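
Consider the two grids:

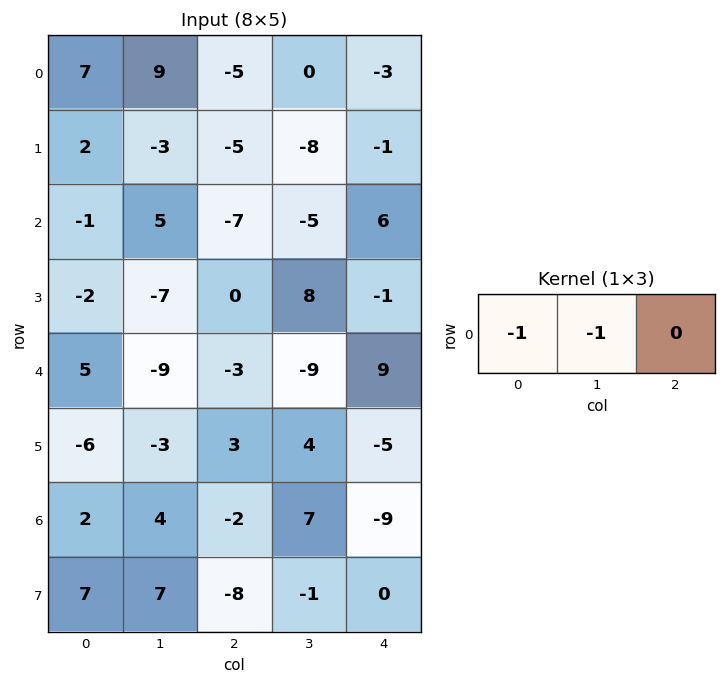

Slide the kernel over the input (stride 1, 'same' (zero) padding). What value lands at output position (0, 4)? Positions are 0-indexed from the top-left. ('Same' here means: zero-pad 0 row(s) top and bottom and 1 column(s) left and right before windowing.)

The receptive field on the zero-padded input at this output position is [0 -3 0]. Elementwise product with the kernel and sum: 0·-1 + -3·-1.

3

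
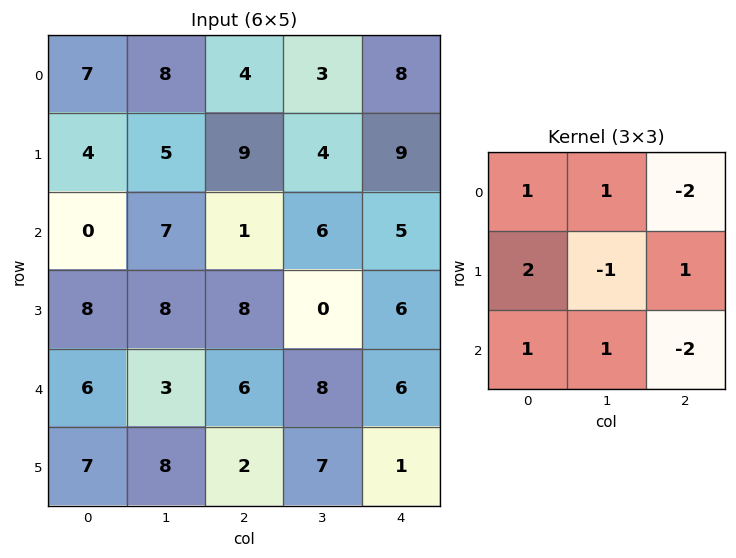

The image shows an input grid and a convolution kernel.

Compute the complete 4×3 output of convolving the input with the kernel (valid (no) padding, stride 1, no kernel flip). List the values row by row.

24 7 11
-15 41 -8
18 -3 21
26 20 13

Output[0,0]: The receptive field on the input at this output position is [7 8 4 / 4 5 9 / 0 7 1]. Elementwise product with the kernel and sum: 7·1 + 8·1 + 4·-2 + 4·2 + 5·-1 + 9·1 + 0·1 + 7·1 + 1·-2.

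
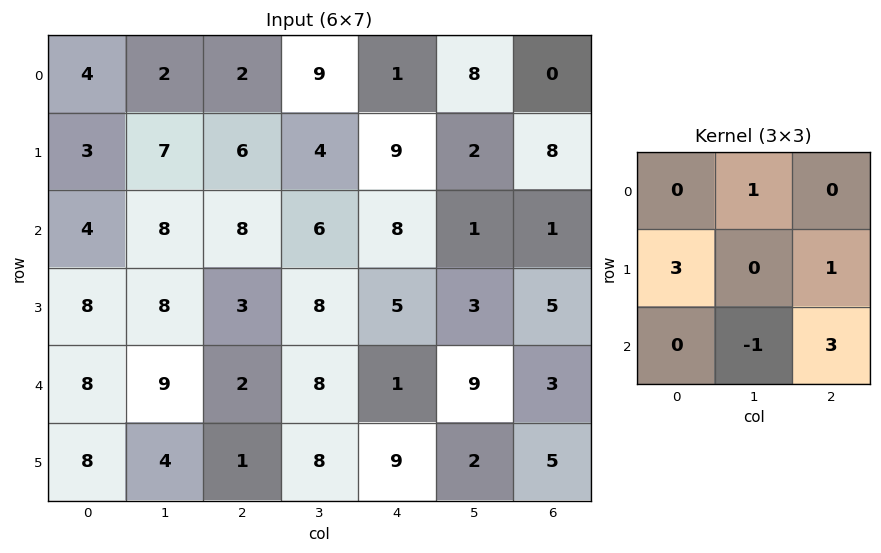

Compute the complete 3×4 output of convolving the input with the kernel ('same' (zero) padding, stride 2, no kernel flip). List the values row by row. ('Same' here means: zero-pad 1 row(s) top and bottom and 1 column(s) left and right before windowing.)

Output[0,0]: The receptive field on the zero-padded input at this output position is [0 0 0 / 0 4 2 / 0 3 7]. Elementwise product with the kernel and sum: 0·1 + 0·3 + 2·1 + 3·-1 + 7·3.
Output[0,1]: The receptive field on the zero-padded input at this output position is [0 0 0 / 2 2 9 / 7 6 4]. Elementwise product with the kernel and sum: 0·1 + 2·3 + 9·1 + 6·-1 + 4·3.

20 21 32 16
27 57 32 6
21 61 35 27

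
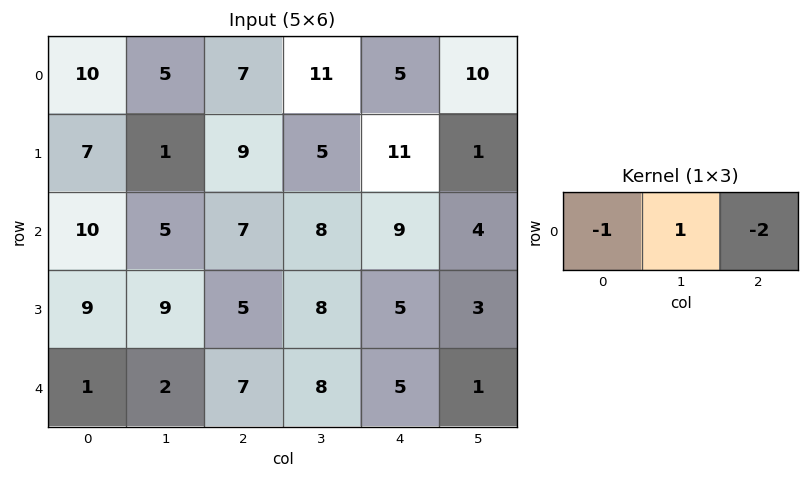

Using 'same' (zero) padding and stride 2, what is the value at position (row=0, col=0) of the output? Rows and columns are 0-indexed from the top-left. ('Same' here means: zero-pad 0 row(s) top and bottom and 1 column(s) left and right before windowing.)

The receptive field on the zero-padded input at this output position is [0 10 5]. Elementwise product with the kernel and sum: 0·-1 + 10·1 + 5·-2.

0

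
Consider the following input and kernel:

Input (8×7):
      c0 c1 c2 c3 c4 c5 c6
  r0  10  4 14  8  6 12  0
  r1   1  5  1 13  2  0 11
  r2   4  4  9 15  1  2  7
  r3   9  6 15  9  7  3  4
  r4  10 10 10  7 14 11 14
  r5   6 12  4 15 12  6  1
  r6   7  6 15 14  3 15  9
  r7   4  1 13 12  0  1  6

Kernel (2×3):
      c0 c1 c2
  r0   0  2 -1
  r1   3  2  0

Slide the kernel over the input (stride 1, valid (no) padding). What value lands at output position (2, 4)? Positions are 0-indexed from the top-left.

The receptive field on the input at this output position is [1 2 7 / 7 3 4]. Elementwise product with the kernel and sum: 2·2 + 7·-1 + 7·3 + 3·2.

24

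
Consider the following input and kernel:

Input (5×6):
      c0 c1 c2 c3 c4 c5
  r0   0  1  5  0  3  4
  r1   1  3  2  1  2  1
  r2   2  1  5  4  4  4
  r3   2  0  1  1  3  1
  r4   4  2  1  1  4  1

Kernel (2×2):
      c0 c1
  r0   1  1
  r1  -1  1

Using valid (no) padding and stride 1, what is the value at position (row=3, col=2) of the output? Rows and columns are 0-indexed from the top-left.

2

The receptive field on the input at this output position is [1 1 / 1 1]. Elementwise product with the kernel and sum: 1·1 + 1·1 + 1·-1 + 1·1.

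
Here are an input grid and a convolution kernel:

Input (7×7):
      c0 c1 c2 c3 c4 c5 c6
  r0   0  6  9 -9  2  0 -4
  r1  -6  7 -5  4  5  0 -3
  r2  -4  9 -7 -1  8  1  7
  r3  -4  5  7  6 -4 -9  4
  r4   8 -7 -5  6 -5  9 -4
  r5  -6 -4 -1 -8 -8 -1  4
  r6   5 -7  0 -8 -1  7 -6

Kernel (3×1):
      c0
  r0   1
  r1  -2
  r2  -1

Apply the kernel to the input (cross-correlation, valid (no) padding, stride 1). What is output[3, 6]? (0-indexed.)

The receptive field on the input at this output position is [4 / -4 / 4]. Elementwise product with the kernel and sum: 4·1 + -4·-2 + 4·-1.

8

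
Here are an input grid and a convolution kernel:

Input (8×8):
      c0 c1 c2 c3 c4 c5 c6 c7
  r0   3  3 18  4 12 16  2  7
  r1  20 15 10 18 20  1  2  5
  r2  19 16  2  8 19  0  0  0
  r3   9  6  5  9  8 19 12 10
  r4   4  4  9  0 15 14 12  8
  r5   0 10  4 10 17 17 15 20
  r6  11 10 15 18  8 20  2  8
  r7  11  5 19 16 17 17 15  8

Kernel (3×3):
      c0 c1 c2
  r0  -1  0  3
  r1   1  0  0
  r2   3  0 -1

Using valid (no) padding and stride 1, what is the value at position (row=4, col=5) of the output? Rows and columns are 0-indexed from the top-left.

The receptive field on the input at this output position is [14 12 8 / 17 15 20 / 20 2 8]. Elementwise product with the kernel and sum: 14·-1 + 8·3 + 17·1 + 20·3 + 8·-1.

79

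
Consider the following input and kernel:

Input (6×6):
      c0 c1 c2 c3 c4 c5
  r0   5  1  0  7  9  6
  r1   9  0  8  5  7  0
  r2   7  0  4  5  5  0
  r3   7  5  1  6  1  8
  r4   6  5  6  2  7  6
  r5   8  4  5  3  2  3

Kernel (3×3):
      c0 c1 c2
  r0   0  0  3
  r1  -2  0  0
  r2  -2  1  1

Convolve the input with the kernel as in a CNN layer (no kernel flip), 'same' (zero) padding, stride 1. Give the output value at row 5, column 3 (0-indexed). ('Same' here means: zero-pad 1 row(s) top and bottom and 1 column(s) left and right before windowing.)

11

The receptive field on the zero-padded input at this output position is [6 2 7 / 5 3 2 / 0 0 0]. Elementwise product with the kernel and sum: 7·3 + 5·-2 + 0·-2 + 0·1 + 0·1.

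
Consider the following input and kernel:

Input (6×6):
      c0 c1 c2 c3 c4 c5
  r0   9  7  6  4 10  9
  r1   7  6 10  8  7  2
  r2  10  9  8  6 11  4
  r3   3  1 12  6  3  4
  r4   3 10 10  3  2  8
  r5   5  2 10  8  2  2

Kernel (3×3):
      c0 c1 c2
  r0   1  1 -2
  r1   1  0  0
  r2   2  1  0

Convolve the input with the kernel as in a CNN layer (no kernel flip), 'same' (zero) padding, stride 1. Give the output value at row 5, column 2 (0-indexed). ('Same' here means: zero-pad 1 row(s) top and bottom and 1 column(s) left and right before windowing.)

The receptive field on the zero-padded input at this output position is [10 10 3 / 2 10 8 / 0 0 0]. Elementwise product with the kernel and sum: 10·1 + 10·1 + 3·-2 + 2·1 + 0·2 + 0·1.

16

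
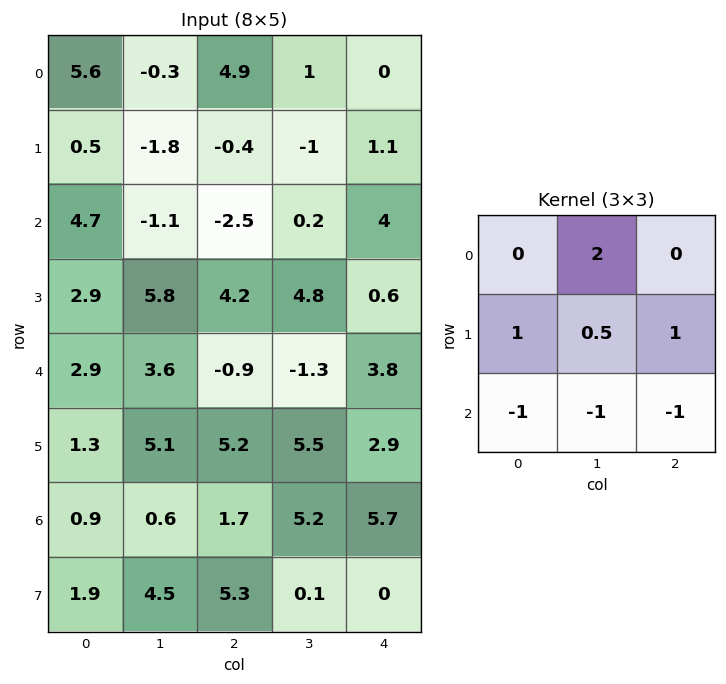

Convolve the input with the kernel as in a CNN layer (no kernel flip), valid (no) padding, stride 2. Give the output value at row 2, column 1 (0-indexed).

The receptive field on the input at this output position is [-0.9 -1.3 3.8 / 5.2 5.5 2.9 / 1.7 5.2 5.7]. Elementwise product with the kernel and sum: -1.3·2 + 5.2·1 + 5.5·0.5 + 2.9·1 + 1.7·-1 + 5.2·-1 + 5.7·-1.

-4.35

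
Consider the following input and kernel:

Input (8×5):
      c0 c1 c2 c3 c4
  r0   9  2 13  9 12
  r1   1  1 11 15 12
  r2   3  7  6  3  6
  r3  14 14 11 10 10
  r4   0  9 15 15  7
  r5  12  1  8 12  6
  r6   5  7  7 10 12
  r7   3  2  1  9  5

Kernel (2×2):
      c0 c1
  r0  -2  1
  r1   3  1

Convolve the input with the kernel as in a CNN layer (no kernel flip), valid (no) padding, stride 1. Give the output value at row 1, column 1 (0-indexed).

The receptive field on the input at this output position is [1 11 / 7 6]. Elementwise product with the kernel and sum: 1·-2 + 11·1 + 7·3 + 6·1.

36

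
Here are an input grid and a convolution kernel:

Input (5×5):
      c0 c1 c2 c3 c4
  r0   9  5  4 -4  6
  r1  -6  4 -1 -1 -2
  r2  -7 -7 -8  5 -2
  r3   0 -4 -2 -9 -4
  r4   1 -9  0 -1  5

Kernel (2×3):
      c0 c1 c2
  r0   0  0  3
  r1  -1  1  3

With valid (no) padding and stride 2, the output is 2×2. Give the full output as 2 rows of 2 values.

19 12
-34 -25

Output[0,0]: The receptive field on the input at this output position is [9 5 4 / -6 4 -1]. Elementwise product with the kernel and sum: 4·3 + -6·-1 + 4·1 + -1·3.
Output[0,1]: The receptive field on the input at this output position is [4 -4 6 / -1 -1 -2]. Elementwise product with the kernel and sum: 6·3 + -1·-1 + -1·1 + -2·3.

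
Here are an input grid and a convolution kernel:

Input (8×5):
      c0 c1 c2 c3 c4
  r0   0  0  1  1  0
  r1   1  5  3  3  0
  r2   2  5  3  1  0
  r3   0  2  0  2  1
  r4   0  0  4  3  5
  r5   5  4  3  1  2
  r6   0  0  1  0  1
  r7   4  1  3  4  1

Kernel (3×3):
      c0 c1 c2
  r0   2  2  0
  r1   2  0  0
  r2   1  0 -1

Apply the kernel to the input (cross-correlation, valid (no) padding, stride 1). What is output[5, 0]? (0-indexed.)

The receptive field on the input at this output position is [5 4 3 / 0 0 1 / 4 1 3]. Elementwise product with the kernel and sum: 5·2 + 4·2 + 0·2 + 4·1 + 3·-1.

19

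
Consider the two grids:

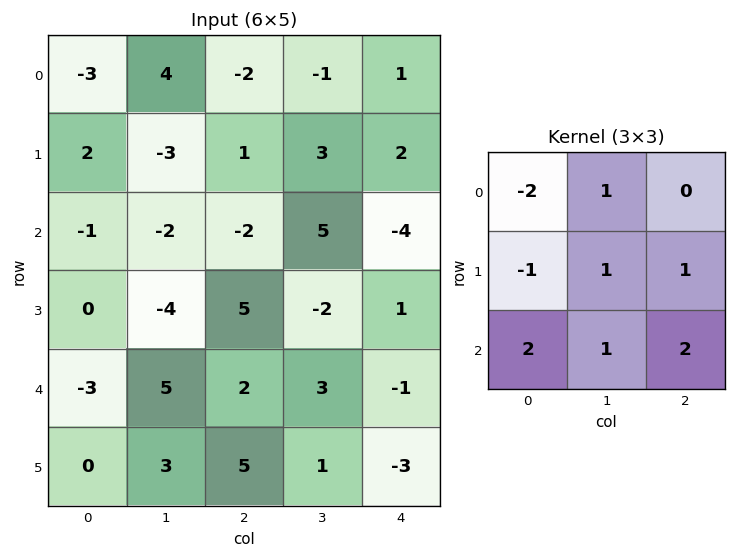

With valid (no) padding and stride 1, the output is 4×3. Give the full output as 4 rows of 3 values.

Output[0,0]: The receptive field on the input at this output position is [-3 4 -2 / 2 -3 1 / -1 -2 -2]. Elementwise product with the kernel and sum: -3·-2 + 4·1 + 2·-1 + -3·1 + 1·1 + -1·2 + -2·1 + -2·2.

-2 1 0
-4 5 14
4 27 8
19 26 -7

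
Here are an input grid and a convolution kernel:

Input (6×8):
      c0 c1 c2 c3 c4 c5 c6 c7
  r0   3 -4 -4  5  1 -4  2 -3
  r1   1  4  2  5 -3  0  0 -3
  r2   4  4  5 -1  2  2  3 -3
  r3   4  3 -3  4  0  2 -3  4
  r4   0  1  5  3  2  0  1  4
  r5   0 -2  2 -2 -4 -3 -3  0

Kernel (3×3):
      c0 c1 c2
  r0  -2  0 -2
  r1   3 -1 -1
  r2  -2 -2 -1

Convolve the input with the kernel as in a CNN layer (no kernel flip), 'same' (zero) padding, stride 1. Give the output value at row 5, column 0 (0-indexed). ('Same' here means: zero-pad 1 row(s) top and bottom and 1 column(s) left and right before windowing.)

The receptive field on the zero-padded input at this output position is [0 0 1 / 0 0 -2 / 0 0 0]. Elementwise product with the kernel and sum: 0·-2 + 1·-2 + 0·3 + 0·-1 + -2·-1 + 0·-2 + 0·-2 + 0·-1.

0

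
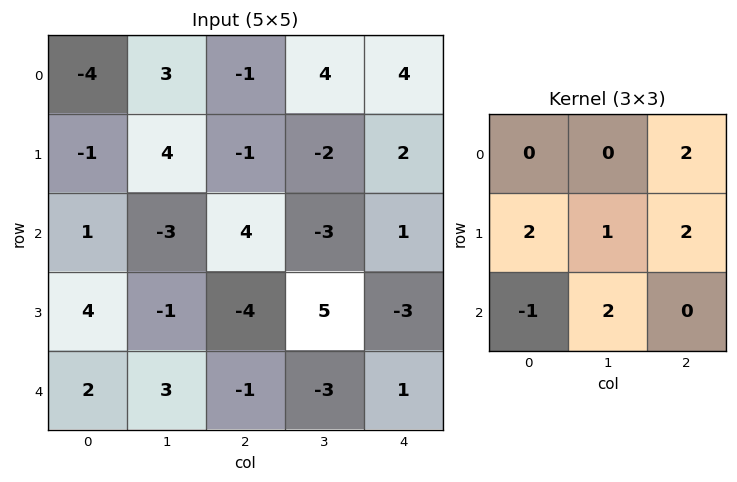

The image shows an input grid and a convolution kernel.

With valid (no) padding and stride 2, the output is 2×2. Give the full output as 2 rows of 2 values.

Output[0,0]: The receptive field on the input at this output position is [-4 3 -1 / -1 4 -1 / 1 -3 4]. Elementwise product with the kernel and sum: -1·2 + -1·2 + 4·1 + -1·2 + 1·-1 + -3·2.
Output[0,1]: The receptive field on the input at this output position is [-1 4 4 / -1 -2 2 / 4 -3 1]. Elementwise product with the kernel and sum: 4·2 + -1·2 + -2·1 + 2·2 + 4·-1 + -3·2.

-9 -2
11 -12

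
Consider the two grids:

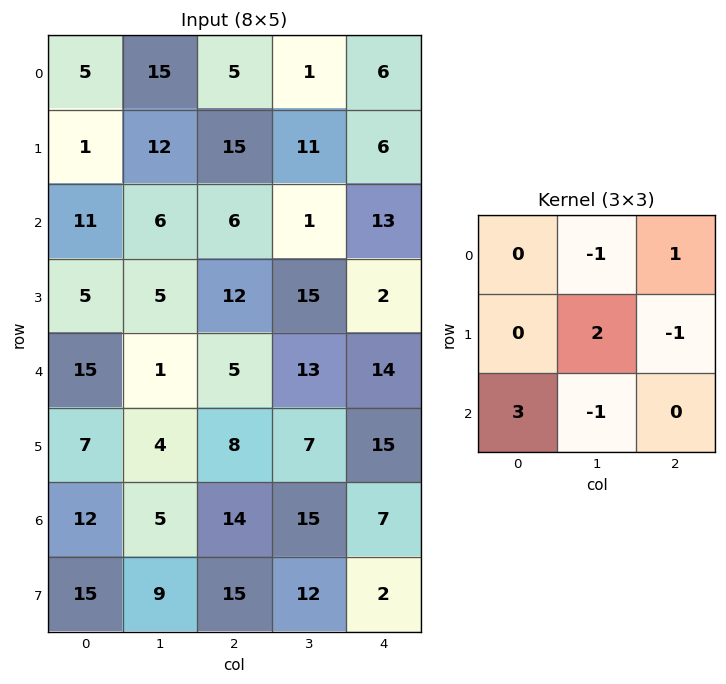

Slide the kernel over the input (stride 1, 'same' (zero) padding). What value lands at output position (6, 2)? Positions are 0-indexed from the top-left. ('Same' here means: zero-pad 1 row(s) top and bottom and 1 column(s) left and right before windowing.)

24

The receptive field on the zero-padded input at this output position is [4 8 7 / 5 14 15 / 9 15 12]. Elementwise product with the kernel and sum: 8·-1 + 7·1 + 14·2 + 15·-1 + 9·3 + 15·-1.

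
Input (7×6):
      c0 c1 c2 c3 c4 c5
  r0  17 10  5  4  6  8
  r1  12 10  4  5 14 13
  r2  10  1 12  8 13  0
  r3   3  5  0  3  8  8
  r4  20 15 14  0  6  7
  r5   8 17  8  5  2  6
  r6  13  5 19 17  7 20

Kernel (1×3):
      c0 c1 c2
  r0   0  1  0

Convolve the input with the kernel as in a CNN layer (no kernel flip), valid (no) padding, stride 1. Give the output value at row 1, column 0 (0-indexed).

The receptive field on the input at this output position is [12 10 4]. Elementwise product with the kernel and sum: 10·1.

10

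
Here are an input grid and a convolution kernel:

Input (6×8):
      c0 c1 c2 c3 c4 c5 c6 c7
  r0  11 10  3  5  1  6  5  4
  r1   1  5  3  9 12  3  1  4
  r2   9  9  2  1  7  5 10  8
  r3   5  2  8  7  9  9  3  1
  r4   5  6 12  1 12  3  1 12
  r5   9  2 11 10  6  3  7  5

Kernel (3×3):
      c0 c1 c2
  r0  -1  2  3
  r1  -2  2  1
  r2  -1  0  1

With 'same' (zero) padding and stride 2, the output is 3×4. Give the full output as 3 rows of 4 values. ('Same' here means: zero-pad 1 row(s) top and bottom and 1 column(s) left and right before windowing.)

37 -5 -8 3
46 20 43 21
34 56 56 10

Output[0,0]: The receptive field on the zero-padded input at this output position is [0 0 0 / 0 11 10 / 0 1 5]. Elementwise product with the kernel and sum: 0·-1 + 0·2 + 0·3 + 0·-2 + 11·2 + 10·1 + 0·-1 + 5·1.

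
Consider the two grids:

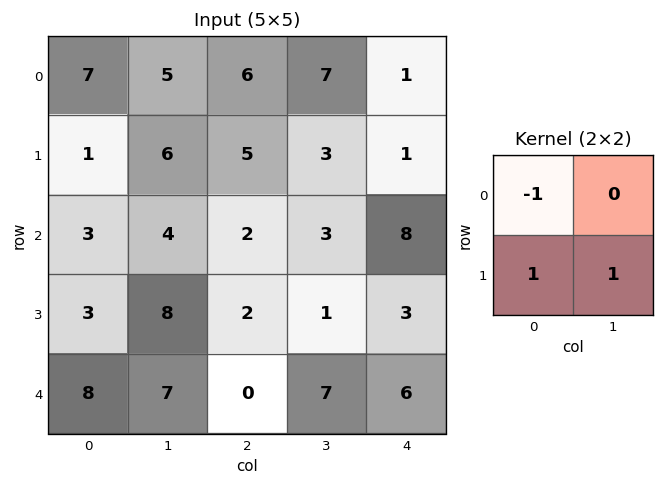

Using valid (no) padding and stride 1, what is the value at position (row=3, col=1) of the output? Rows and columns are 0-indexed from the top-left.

-1

The receptive field on the input at this output position is [8 2 / 7 0]. Elementwise product with the kernel and sum: 8·-1 + 7·1 + 0·1.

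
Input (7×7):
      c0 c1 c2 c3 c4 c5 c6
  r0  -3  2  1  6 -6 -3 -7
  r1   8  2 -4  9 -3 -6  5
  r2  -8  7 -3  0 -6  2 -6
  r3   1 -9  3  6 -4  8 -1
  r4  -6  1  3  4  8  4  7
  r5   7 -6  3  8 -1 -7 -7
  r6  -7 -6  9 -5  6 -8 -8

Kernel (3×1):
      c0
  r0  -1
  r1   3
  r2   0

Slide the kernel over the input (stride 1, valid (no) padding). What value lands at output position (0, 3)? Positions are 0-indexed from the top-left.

21

The receptive field on the input at this output position is [6 / 9 / 0]. Elementwise product with the kernel and sum: 6·-1 + 9·3.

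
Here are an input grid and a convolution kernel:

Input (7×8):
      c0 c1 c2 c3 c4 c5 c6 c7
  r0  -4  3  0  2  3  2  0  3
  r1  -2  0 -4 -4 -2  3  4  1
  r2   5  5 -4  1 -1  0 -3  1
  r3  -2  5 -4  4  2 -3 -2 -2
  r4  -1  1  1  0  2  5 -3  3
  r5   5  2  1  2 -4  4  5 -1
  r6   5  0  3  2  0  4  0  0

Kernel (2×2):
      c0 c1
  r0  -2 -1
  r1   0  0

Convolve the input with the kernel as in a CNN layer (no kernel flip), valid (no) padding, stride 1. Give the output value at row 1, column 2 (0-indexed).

12

The receptive field on the input at this output position is [-4 -4 / -4 1]. Elementwise product with the kernel and sum: -4·-2 + -4·-1.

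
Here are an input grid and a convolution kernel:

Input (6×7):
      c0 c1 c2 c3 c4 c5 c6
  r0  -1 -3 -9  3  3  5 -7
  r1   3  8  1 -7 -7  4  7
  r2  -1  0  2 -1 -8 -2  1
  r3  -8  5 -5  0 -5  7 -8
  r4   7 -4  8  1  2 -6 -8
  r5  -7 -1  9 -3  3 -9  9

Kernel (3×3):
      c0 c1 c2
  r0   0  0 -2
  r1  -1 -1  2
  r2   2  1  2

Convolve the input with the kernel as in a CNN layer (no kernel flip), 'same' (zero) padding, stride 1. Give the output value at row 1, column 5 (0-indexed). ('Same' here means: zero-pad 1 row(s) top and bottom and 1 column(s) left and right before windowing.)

The receptive field on the zero-padded input at this output position is [3 5 -7 / -7 4 7 / -8 -2 1]. Elementwise product with the kernel and sum: -7·-2 + -7·-1 + 4·-1 + 7·2 + -8·2 + -2·1 + 1·2.

15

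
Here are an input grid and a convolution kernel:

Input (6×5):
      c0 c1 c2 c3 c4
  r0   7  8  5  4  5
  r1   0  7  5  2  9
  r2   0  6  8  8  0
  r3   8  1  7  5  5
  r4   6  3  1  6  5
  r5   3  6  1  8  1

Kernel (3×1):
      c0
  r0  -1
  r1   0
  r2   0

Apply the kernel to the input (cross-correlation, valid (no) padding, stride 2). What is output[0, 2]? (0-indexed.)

The receptive field on the input at this output position is [5 / 9 / 0]. Elementwise product with the kernel and sum: 5·-1.

-5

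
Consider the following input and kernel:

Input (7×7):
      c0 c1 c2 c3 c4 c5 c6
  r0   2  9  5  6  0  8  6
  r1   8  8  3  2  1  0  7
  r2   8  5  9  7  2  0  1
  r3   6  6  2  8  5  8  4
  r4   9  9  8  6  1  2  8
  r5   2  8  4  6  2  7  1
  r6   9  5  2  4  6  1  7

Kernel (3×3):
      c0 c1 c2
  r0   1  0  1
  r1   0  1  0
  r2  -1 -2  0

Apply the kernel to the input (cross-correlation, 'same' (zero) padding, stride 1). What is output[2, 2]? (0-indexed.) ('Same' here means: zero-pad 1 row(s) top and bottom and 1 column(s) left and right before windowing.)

The receptive field on the zero-padded input at this output position is [8 3 2 / 5 9 7 / 6 2 8]. Elementwise product with the kernel and sum: 8·1 + 2·1 + 9·1 + 6·-1 + 2·-2.

9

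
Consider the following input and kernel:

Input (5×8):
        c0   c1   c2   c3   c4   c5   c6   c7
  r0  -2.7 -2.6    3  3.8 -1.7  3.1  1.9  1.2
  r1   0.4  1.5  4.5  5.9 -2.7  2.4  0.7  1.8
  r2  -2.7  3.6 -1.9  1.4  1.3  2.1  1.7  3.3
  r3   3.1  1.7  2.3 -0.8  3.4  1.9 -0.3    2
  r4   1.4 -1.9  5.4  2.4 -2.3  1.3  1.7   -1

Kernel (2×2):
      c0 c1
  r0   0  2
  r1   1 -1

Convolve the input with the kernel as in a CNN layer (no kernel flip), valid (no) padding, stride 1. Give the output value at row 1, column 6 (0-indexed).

The receptive field on the input at this output position is [0.7 1.8 / 1.7 3.3]. Elementwise product with the kernel and sum: 1.8·2 + 1.7·1 + 3.3·-1.

2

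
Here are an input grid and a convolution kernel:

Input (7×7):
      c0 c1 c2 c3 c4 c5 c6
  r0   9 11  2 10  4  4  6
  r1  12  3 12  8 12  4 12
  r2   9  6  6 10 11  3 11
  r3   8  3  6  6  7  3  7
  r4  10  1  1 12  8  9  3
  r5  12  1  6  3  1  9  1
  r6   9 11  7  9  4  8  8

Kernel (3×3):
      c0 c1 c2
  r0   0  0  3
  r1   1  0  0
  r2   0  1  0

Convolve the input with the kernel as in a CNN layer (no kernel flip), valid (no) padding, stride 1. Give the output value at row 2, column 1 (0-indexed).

The receptive field on the input at this output position is [6 6 10 / 3 6 6 / 1 1 12]. Elementwise product with the kernel and sum: 10·3 + 3·1 + 1·1.

34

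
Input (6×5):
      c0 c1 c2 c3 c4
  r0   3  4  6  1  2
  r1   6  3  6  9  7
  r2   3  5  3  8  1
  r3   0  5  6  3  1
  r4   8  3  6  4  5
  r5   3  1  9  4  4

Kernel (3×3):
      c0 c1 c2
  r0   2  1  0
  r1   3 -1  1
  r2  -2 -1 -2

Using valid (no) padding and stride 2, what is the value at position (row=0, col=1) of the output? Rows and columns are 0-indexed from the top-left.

The receptive field on the input at this output position is [6 1 2 / 6 9 7 / 3 8 1]. Elementwise product with the kernel and sum: 6·2 + 1·1 + 6·3 + 9·-1 + 7·1 + 3·-2 + 8·-1 + 1·-2.

13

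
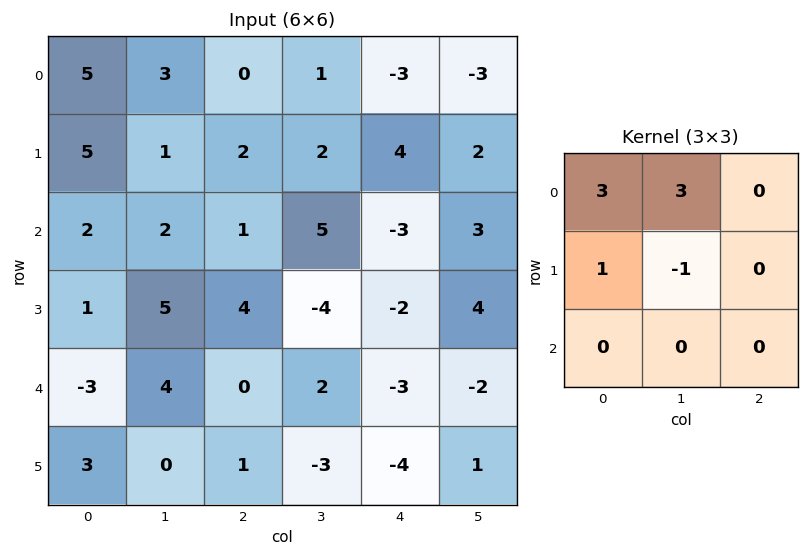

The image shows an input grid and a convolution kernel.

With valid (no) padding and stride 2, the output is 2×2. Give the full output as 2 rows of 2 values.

28 3
8 26

Output[0,0]: The receptive field on the input at this output position is [5 3 0 / 5 1 2 / 2 2 1]. Elementwise product with the kernel and sum: 5·3 + 3·3 + 5·1 + 1·-1.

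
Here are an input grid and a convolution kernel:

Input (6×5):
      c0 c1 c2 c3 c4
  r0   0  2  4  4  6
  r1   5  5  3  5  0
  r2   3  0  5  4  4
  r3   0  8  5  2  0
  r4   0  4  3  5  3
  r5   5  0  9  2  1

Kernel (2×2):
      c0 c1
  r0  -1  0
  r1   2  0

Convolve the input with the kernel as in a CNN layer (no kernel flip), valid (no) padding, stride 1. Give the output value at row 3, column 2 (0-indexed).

The receptive field on the input at this output position is [5 2 / 3 5]. Elementwise product with the kernel and sum: 5·-1 + 3·2.

1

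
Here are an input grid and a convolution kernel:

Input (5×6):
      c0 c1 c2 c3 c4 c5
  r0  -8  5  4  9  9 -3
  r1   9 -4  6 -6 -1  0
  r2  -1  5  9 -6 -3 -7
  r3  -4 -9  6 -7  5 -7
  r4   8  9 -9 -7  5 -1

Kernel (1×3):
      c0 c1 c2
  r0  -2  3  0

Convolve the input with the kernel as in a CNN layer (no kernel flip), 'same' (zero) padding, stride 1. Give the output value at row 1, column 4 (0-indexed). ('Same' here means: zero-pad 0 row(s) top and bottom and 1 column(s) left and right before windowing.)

The receptive field on the zero-padded input at this output position is [-6 -1 0]. Elementwise product with the kernel and sum: -6·-2 + -1·3.

9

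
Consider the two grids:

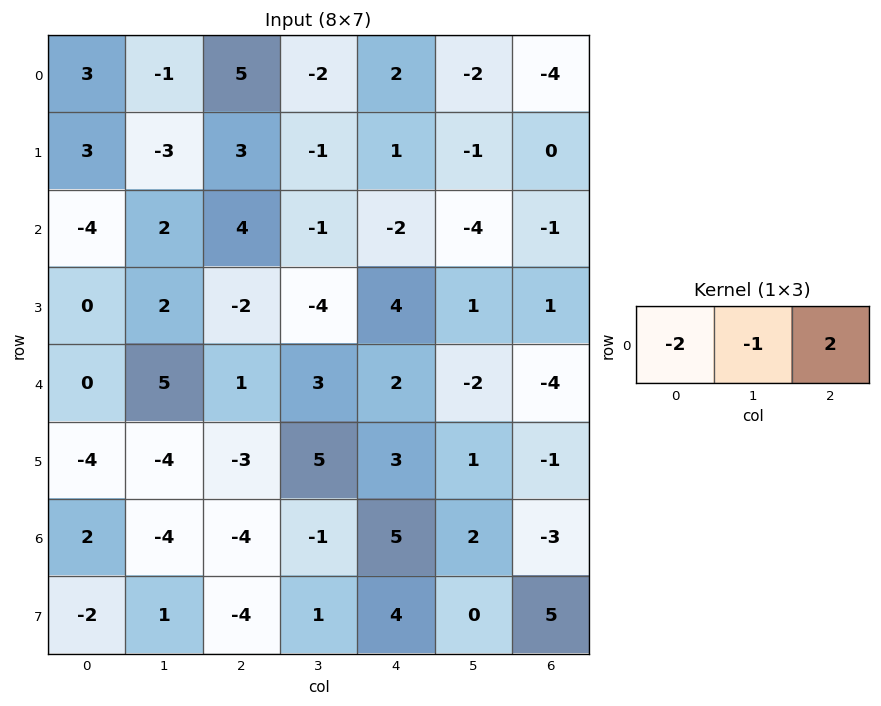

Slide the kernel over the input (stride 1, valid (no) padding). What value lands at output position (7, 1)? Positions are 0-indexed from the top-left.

The receptive field on the input at this output position is [1 -4 1]. Elementwise product with the kernel and sum: 1·-2 + -4·-1 + 1·2.

4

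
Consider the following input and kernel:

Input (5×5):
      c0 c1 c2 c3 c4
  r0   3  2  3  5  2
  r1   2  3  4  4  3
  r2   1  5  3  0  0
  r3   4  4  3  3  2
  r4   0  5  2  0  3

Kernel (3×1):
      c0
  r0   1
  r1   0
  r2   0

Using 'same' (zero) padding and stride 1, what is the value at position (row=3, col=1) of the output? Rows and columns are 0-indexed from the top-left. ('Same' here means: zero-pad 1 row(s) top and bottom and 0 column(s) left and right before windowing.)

5

The receptive field on the zero-padded input at this output position is [5 / 4 / 5]. Elementwise product with the kernel and sum: 5·1.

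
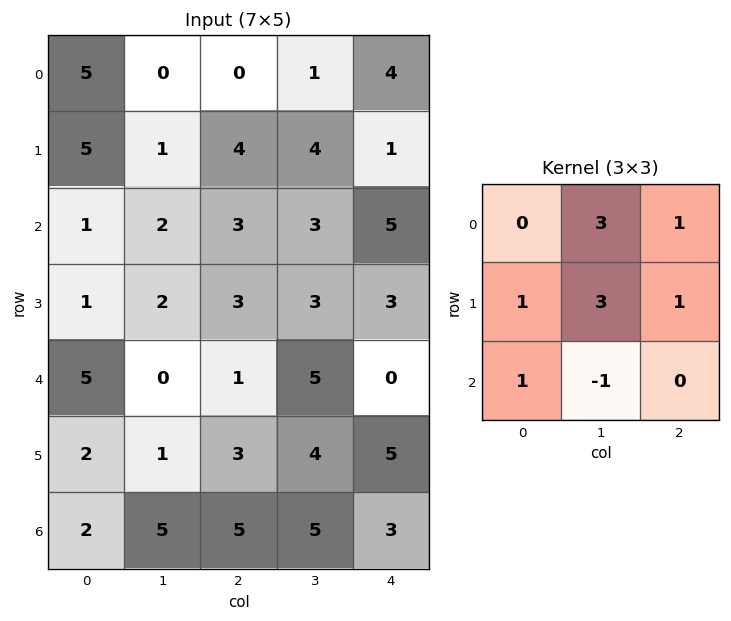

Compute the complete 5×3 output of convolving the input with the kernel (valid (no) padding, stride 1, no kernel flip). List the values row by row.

Output[0,0]: The receptive field on the input at this output position is [5 0 0 / 5 1 4 / 1 2 3]. Elementwise product with the kernel and sum: 0·3 + 0·1 + 5·1 + 1·3 + 4·1 + 1·1 + 2·-1.

11 17 24
16 29 30
24 25 25
16 18 27
6 22 35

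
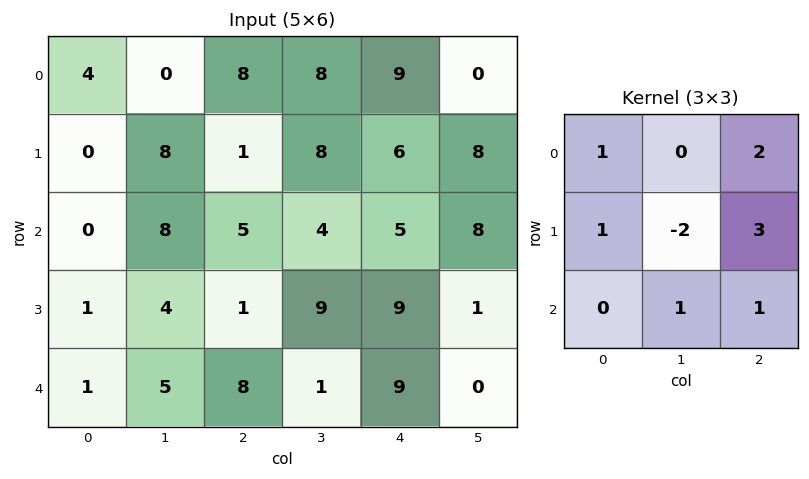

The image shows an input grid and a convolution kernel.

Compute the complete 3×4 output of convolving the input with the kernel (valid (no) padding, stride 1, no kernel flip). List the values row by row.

Output[0,0]: The receptive field on the input at this output position is [4 0 8 / 0 8 1 / 0 8 5]. Elementwise product with the kernel and sum: 4·1 + 8·2 + 0·1 + 8·-2 + 1·3 + 8·1 + 5·1.

20 55 38 41
6 44 43 52
19 54 35 23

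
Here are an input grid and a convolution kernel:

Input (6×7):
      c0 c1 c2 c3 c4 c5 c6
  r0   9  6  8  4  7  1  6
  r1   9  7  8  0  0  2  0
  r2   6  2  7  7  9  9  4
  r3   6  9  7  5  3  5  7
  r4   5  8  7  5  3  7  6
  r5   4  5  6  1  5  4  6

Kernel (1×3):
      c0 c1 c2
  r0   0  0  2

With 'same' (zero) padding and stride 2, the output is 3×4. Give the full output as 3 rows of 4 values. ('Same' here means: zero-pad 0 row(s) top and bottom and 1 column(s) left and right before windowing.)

12 8 2 0
4 14 18 0
16 10 14 0

Output[0,0]: The receptive field on the zero-padded input at this output position is [0 9 6]. Elementwise product with the kernel and sum: 6·2.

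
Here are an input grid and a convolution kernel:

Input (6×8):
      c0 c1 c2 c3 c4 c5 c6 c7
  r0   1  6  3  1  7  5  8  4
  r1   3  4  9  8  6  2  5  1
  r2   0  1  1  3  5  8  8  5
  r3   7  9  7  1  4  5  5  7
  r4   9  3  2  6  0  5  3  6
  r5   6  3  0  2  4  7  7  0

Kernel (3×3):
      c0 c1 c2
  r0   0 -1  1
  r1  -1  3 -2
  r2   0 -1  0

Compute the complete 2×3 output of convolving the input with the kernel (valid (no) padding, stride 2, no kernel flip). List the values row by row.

Output[0,0]: The receptive field on the input at this output position is [1 6 3 / 3 4 9 / 0 1 1]. Elementwise product with the kernel and sum: 6·-1 + 3·1 + 3·-1 + 4·3 + 9·-2 + 1·-1.

-13 6 -15
3 -16 -4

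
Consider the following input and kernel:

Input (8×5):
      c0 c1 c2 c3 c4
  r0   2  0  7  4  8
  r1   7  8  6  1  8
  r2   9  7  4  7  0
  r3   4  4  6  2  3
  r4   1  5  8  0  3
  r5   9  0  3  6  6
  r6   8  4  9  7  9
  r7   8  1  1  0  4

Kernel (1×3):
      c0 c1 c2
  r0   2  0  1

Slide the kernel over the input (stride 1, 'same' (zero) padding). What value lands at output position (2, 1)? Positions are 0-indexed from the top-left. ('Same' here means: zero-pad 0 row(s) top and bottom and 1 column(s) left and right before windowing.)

The receptive field on the zero-padded input at this output position is [9 7 4]. Elementwise product with the kernel and sum: 9·2 + 4·1.

22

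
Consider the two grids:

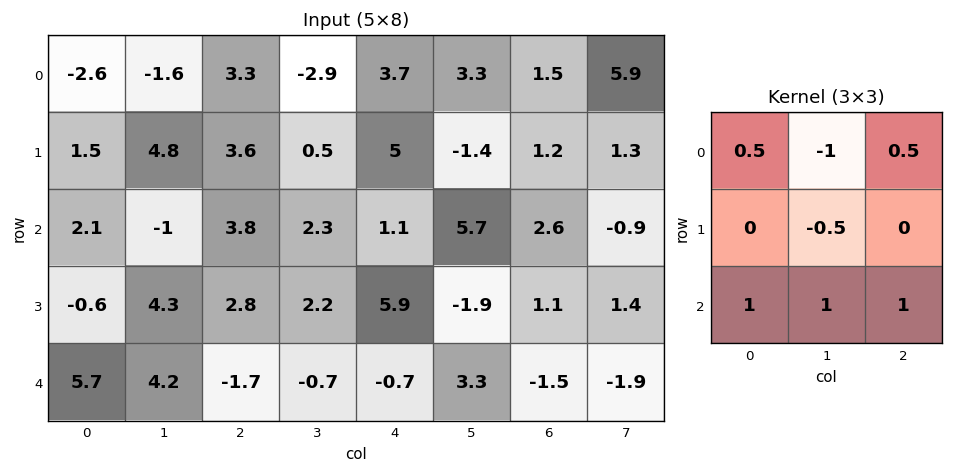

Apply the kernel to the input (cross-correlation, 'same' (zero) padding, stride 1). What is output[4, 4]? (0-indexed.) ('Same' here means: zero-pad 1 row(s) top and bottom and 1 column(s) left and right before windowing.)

The receptive field on the zero-padded input at this output position is [2.2 5.9 -1.9 / -0.7 -0.7 3.3 / 0 0 0]. Elementwise product with the kernel and sum: 2.2·0.5 + 5.9·-1 + -1.9·0.5 + -0.7·-0.5 + 0·1 + 0·1 + 0·1.

-5.4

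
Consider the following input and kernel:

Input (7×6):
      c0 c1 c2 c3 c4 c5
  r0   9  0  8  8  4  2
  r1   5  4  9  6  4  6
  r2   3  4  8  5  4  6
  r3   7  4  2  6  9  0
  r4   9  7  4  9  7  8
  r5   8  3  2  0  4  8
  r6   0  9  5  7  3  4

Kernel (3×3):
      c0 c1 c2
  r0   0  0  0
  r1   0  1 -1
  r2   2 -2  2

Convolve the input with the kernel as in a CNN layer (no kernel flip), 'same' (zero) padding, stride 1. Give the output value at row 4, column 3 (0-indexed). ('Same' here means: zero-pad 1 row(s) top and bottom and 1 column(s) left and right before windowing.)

14

The receptive field on the zero-padded input at this output position is [2 6 9 / 4 9 7 / 2 0 4]. Elementwise product with the kernel and sum: 9·1 + 7·-1 + 2·2 + 0·-2 + 4·2.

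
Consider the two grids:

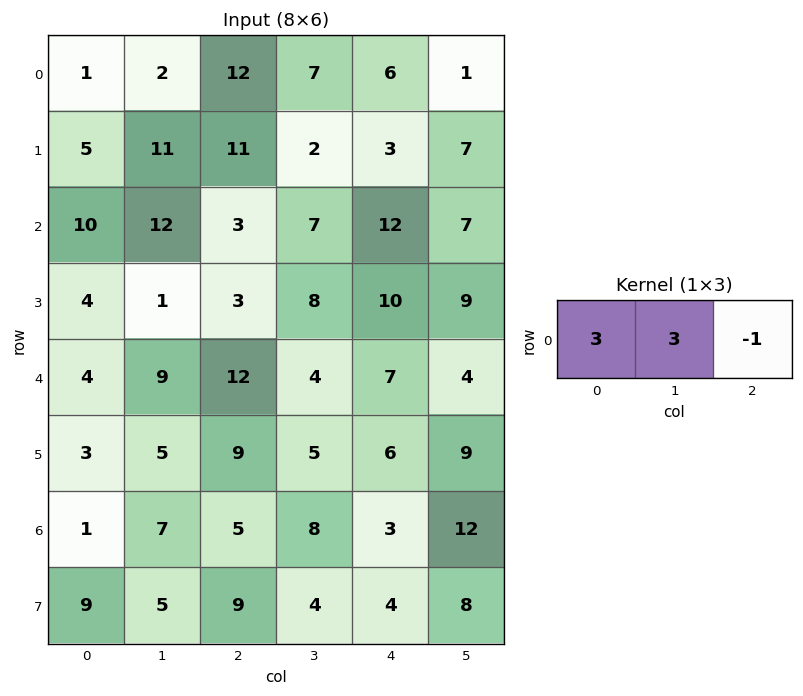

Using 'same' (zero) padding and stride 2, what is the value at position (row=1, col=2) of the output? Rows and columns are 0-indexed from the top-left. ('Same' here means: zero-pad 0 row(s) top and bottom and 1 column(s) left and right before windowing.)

The receptive field on the zero-padded input at this output position is [7 12 7]. Elementwise product with the kernel and sum: 7·3 + 12·3 + 7·-1.

50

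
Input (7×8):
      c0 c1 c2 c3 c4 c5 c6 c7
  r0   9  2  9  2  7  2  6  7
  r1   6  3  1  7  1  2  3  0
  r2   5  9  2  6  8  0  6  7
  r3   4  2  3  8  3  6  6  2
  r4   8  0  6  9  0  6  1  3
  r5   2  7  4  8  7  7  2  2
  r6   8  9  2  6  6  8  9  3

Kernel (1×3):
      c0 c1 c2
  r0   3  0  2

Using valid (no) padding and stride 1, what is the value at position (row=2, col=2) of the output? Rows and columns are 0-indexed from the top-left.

The receptive field on the input at this output position is [2 6 8]. Elementwise product with the kernel and sum: 2·3 + 8·2.

22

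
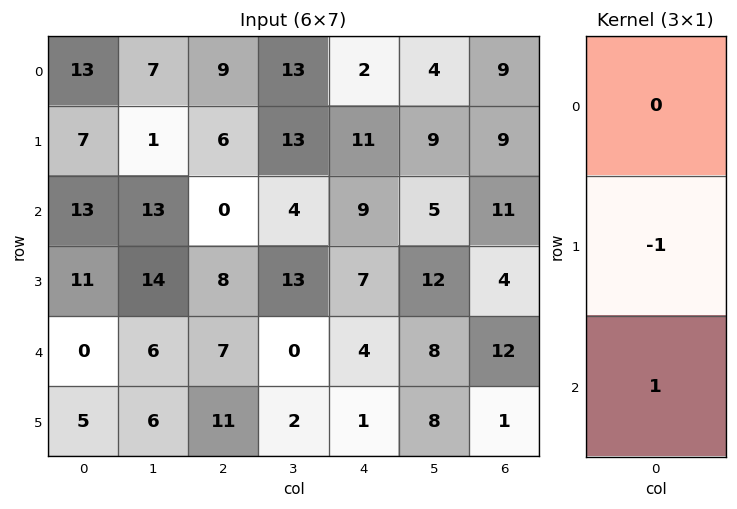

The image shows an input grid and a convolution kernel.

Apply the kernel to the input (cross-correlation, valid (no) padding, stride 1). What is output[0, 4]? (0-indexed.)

-2

The receptive field on the input at this output position is [2 / 11 / 9]. Elementwise product with the kernel and sum: 11·-1 + 9·1.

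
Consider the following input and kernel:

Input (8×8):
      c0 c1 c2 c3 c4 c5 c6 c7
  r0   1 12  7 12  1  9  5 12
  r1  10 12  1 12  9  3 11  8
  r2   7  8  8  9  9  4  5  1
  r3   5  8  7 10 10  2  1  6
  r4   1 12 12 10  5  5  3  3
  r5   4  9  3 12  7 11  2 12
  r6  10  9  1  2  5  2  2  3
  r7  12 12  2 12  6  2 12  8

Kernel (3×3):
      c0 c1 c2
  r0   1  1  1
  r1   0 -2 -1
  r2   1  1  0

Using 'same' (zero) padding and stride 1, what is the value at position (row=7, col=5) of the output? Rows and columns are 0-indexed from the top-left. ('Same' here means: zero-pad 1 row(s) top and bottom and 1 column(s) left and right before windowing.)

The receptive field on the zero-padded input at this output position is [5 2 2 / 6 2 12 / 0 0 0]. Elementwise product with the kernel and sum: 5·1 + 2·1 + 2·1 + 2·-2 + 12·-1 + 0·1 + 0·1.

-7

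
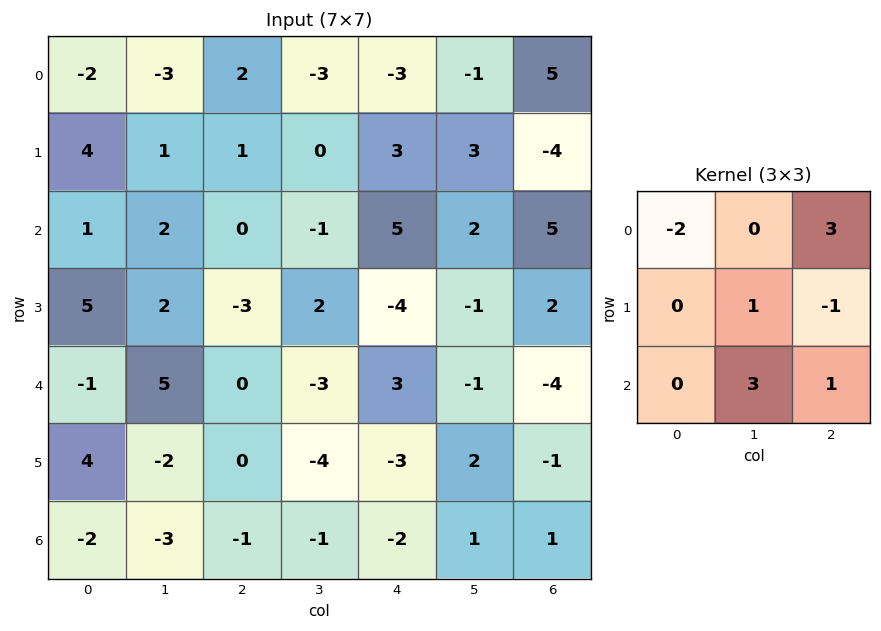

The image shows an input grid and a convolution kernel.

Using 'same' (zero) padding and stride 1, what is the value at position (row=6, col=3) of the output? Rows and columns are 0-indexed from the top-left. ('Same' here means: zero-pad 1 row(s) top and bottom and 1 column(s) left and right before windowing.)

-8

The receptive field on the zero-padded input at this output position is [0 -4 -3 / -1 -1 -2 / 0 0 0]. Elementwise product with the kernel and sum: 0·-2 + -3·3 + -1·1 + -2·-1 + 0·3 + 0·1.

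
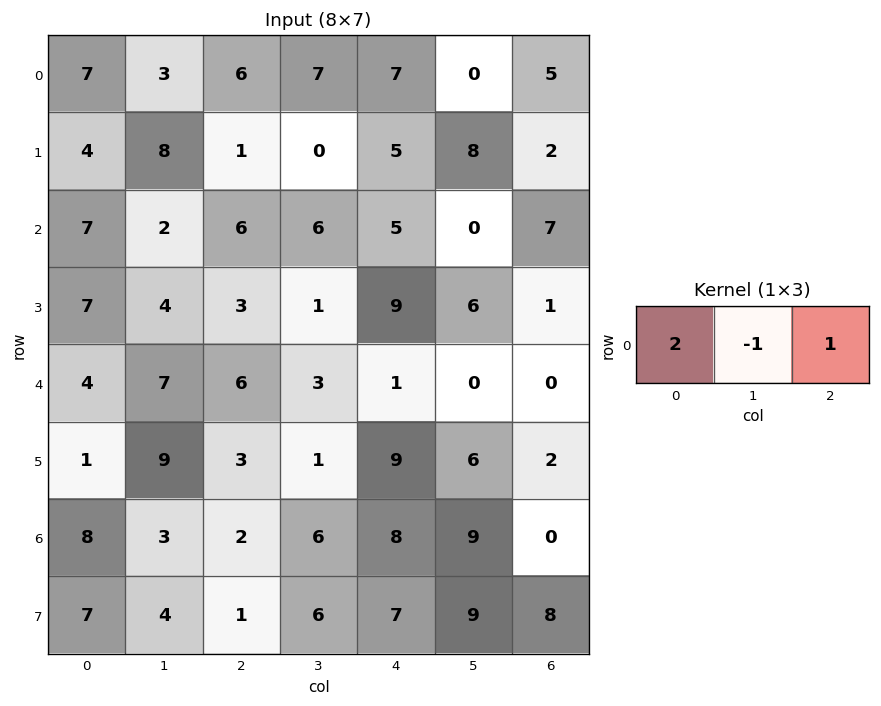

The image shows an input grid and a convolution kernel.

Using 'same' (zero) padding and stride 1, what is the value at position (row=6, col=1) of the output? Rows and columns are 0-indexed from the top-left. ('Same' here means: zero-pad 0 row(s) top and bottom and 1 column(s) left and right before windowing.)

The receptive field on the zero-padded input at this output position is [8 3 2]. Elementwise product with the kernel and sum: 8·2 + 3·-1 + 2·1.

15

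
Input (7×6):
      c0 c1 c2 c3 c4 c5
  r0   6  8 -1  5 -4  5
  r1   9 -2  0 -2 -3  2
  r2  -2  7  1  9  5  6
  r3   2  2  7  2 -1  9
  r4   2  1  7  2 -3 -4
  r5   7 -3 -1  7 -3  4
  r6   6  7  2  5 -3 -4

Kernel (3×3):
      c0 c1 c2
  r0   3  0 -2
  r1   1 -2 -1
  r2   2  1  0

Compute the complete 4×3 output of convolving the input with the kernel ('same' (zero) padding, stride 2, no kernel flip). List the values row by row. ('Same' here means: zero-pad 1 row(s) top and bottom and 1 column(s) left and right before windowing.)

-11 1 1
3 5 -14
-2 -20 11
-13 -25 28

Output[0,0]: The receptive field on the zero-padded input at this output position is [0 0 0 / 0 6 8 / 0 9 -2]. Elementwise product with the kernel and sum: 0·3 + 0·-2 + 0·1 + 6·-2 + 8·-1 + 0·2 + 9·1.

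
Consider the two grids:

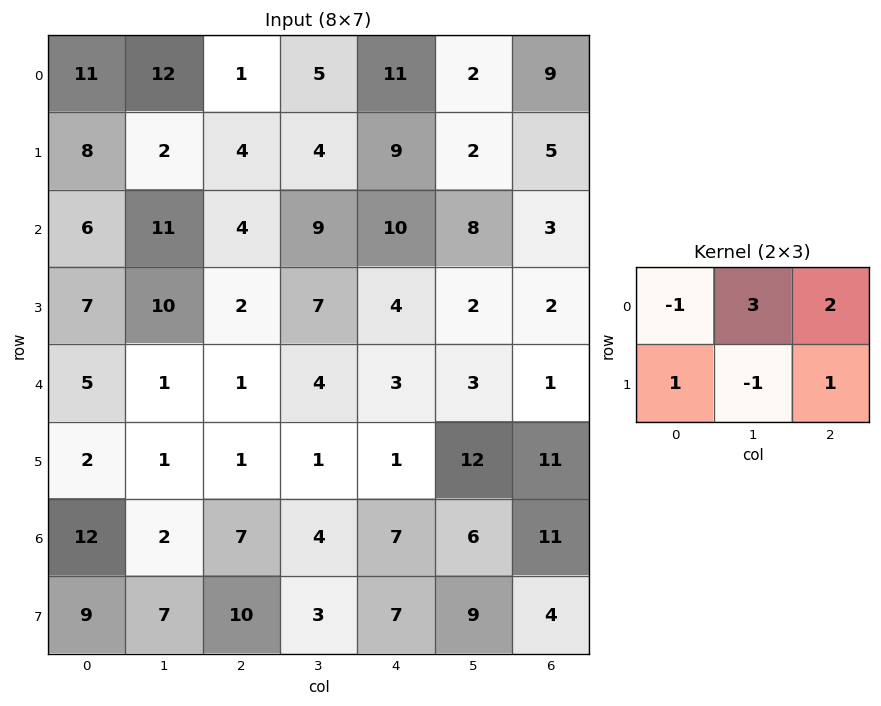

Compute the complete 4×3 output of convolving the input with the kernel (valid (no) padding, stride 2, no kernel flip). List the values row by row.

Output[0,0]: The receptive field on the input at this output position is [11 12 1 / 8 2 4]. Elementwise product with the kernel and sum: 11·-1 + 12·3 + 1·2 + 8·1 + 2·-1 + 4·1.
Output[0,1]: The receptive field on the input at this output position is [1 5 11 / 4 4 9]. Elementwise product with the kernel and sum: 1·-1 + 5·3 + 11·2 + 4·1 + 4·-1 + 9·1.

37 45 25
34 42 24
2 18 8
20 33 35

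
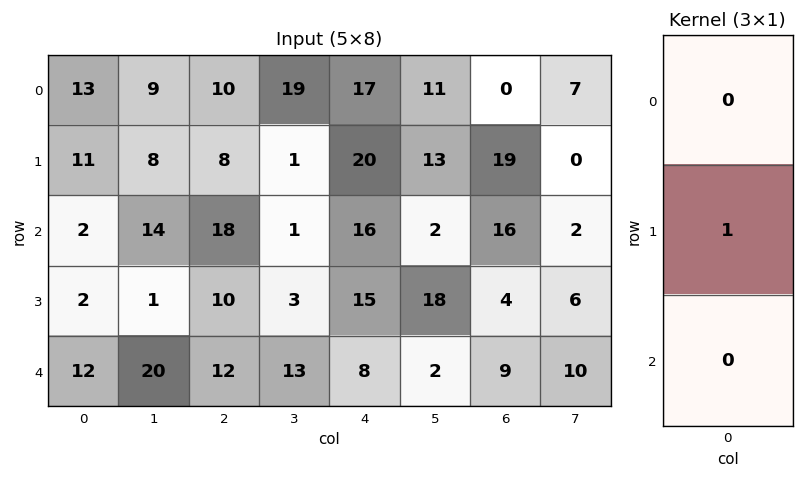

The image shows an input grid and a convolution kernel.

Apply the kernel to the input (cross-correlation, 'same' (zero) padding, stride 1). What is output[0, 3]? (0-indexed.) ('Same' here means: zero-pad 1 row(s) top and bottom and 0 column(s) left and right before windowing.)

The receptive field on the zero-padded input at this output position is [0 / 19 / 1]. Elementwise product with the kernel and sum: 19·1.

19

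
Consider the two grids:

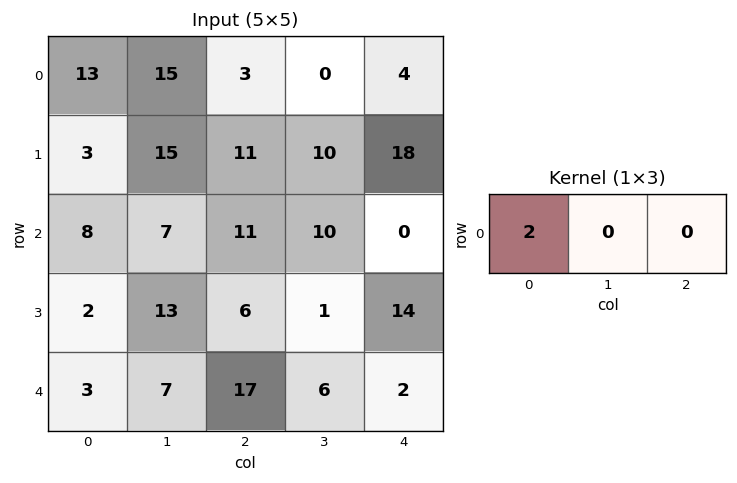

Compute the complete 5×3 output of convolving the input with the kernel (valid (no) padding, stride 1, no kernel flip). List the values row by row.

Output[0,0]: The receptive field on the input at this output position is [13 15 3]. Elementwise product with the kernel and sum: 13·2.

26 30 6
6 30 22
16 14 22
4 26 12
6 14 34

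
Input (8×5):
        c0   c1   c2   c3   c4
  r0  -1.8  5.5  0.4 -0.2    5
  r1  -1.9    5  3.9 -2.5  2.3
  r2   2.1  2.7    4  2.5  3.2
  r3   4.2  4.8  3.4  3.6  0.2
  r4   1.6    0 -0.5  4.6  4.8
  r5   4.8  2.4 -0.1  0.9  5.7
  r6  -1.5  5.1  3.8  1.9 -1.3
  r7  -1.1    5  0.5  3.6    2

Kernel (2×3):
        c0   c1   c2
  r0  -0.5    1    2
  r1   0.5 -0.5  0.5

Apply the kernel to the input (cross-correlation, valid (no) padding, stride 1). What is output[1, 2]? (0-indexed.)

The receptive field on the input at this output position is [3.9 -2.5 2.3 / 4 2.5 3.2]. Elementwise product with the kernel and sum: 3.9·-0.5 + -2.5·1 + 2.3·2 + 4·0.5 + 2.5·-0.5 + 3.2·0.5.

2.5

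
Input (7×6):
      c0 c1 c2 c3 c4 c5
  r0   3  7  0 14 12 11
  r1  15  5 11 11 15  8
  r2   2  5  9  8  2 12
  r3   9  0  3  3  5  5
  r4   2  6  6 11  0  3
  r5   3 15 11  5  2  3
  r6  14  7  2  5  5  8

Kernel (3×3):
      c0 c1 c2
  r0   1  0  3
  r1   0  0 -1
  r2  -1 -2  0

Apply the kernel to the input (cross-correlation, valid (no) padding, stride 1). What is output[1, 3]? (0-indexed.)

10

The receptive field on the input at this output position is [11 15 8 / 8 2 12 / 3 5 5]. Elementwise product with the kernel and sum: 11·1 + 8·3 + 12·-1 + 3·-1 + 5·-2.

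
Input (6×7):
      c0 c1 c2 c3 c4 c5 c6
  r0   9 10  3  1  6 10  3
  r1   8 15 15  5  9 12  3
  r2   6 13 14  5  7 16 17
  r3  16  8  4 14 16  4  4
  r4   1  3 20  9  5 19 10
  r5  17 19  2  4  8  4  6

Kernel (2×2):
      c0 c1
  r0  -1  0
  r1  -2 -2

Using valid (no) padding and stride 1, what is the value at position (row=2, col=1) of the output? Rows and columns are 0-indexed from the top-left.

-37

The receptive field on the input at this output position is [13 14 / 8 4]. Elementwise product with the kernel and sum: 13·-1 + 8·-2 + 4·-2.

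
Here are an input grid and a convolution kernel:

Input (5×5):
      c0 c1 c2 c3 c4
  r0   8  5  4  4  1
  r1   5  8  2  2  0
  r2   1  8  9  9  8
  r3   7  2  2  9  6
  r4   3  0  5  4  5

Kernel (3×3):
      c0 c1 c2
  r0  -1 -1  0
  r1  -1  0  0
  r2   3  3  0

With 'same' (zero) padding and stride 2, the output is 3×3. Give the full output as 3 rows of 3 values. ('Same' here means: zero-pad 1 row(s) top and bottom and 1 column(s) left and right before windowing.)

Output[0,0]: The receptive field on the zero-padded input at this output position is [0 0 0 / 0 8 5 / 0 5 8]. Elementwise product with the kernel and sum: 0·-1 + 0·-1 + 0·-1 + 0·3 + 5·3.

15 25 2
16 -6 34
-7 -4 -19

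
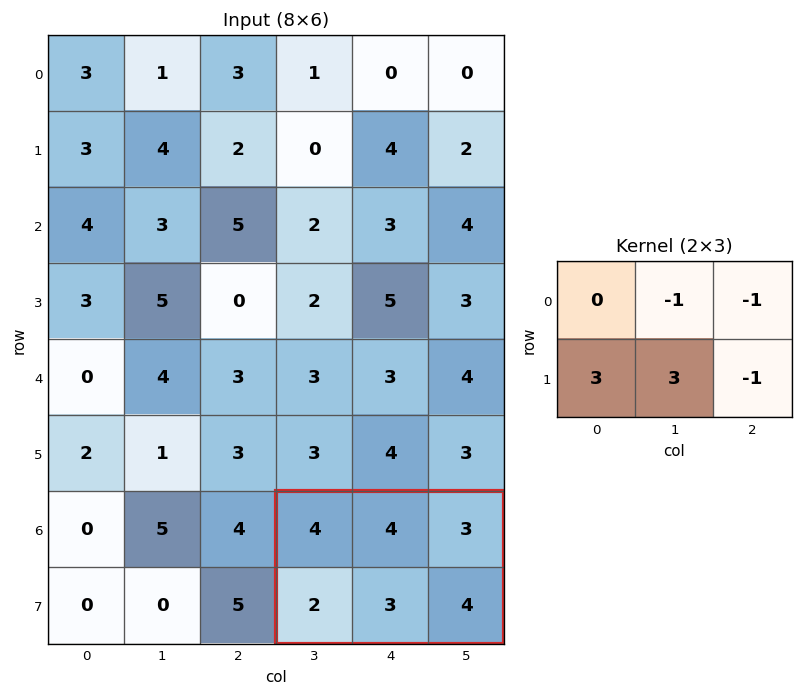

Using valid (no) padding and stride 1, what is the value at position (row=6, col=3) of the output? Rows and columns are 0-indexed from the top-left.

The receptive field on the input at this output position is [4 4 3 / 2 3 4]. Elementwise product with the kernel and sum: 4·-1 + 3·-1 + 2·3 + 3·3 + 4·-1.

4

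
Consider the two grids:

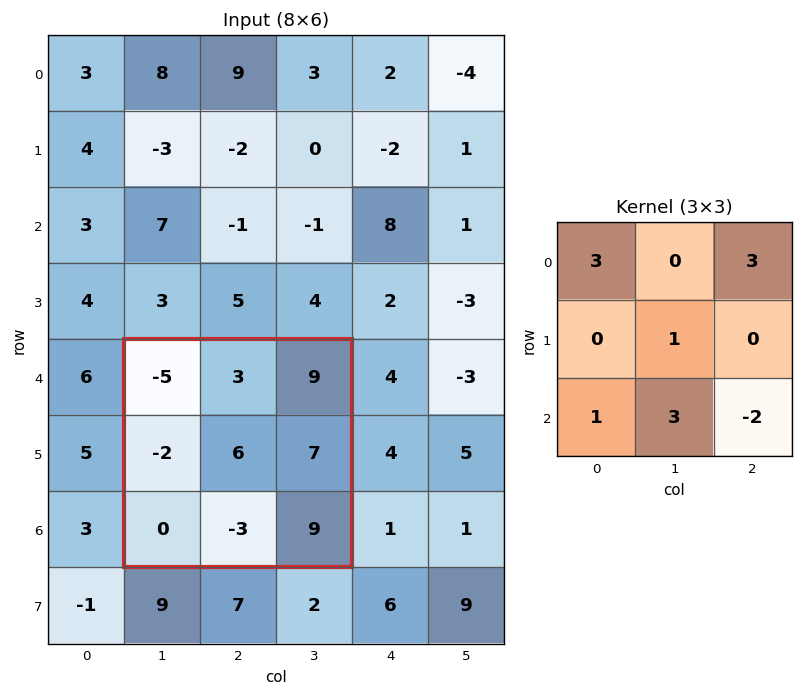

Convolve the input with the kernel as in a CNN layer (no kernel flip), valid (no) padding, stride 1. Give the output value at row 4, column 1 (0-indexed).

-9

The receptive field on the input at this output position is [-5 3 9 / -2 6 7 / 0 -3 9]. Elementwise product with the kernel and sum: -5·3 + 9·3 + 6·1 + 0·1 + -3·3 + 9·-2.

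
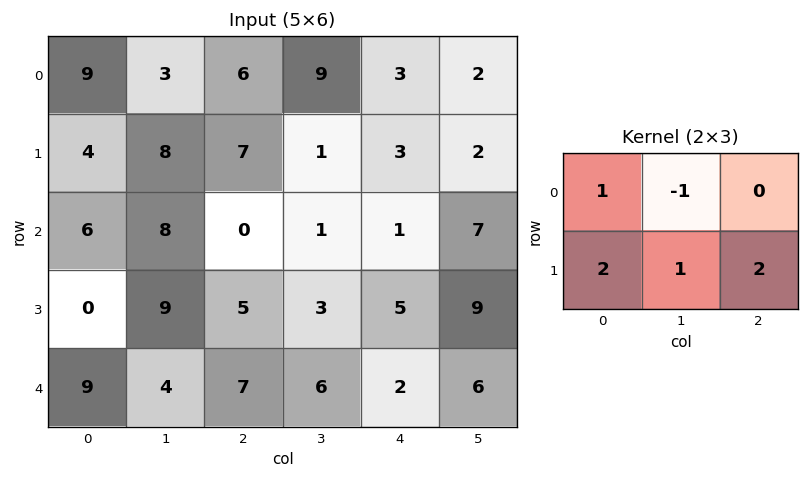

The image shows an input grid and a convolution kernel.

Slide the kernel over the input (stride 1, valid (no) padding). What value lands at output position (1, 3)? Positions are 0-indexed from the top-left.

15

The receptive field on the input at this output position is [1 3 2 / 1 1 7]. Elementwise product with the kernel and sum: 1·1 + 3·-1 + 1·2 + 1·1 + 7·2.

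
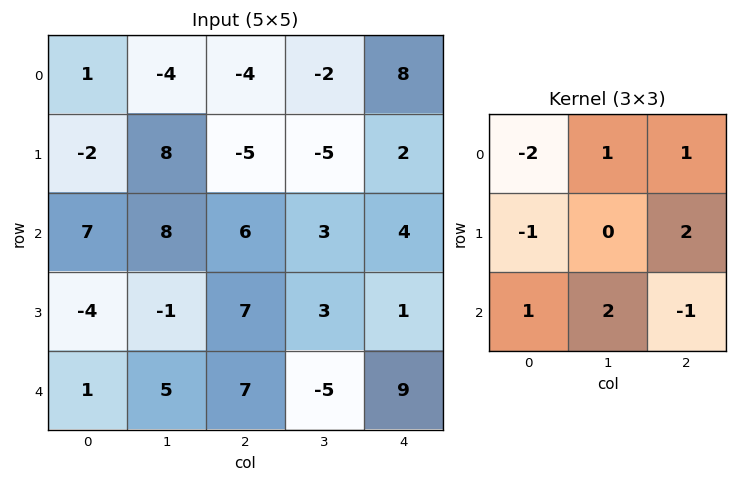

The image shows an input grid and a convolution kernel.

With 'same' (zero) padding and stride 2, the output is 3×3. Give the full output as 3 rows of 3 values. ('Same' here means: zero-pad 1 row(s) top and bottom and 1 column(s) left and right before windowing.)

-20 3 1
15 -18 14
5 -3 0

Output[0,0]: The receptive field on the zero-padded input at this output position is [0 0 0 / 0 1 -4 / 0 -2 8]. Elementwise product with the kernel and sum: 0·-2 + 0·1 + 0·1 + 0·-1 + -4·2 + 0·1 + -2·2 + 8·-1.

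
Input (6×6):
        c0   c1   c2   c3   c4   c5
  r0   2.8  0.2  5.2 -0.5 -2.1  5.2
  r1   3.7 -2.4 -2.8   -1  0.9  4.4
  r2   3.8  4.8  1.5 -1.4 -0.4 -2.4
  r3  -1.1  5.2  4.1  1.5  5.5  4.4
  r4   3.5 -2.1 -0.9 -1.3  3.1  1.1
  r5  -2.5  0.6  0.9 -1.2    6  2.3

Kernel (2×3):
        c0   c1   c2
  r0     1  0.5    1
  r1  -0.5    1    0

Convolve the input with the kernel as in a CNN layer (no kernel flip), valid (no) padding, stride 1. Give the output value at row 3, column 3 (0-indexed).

The receptive field on the input at this output position is [1.5 5.5 4.4 / -1.3 3.1 1.1]. Elementwise product with the kernel and sum: 1.5·1 + 5.5·0.5 + 4.4·1 + -1.3·-0.5 + 3.1·1.

12.4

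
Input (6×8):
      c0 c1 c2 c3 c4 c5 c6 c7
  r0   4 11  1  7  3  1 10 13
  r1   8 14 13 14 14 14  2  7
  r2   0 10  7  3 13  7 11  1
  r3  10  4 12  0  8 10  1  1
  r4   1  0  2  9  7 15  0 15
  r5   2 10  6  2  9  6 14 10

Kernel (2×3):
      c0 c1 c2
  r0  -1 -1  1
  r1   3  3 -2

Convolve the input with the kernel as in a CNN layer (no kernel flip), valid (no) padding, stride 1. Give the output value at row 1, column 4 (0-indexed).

12

The receptive field on the input at this output position is [14 14 2 / 13 7 11]. Elementwise product with the kernel and sum: 14·-1 + 14·-1 + 2·1 + 13·3 + 7·3 + 11·-2.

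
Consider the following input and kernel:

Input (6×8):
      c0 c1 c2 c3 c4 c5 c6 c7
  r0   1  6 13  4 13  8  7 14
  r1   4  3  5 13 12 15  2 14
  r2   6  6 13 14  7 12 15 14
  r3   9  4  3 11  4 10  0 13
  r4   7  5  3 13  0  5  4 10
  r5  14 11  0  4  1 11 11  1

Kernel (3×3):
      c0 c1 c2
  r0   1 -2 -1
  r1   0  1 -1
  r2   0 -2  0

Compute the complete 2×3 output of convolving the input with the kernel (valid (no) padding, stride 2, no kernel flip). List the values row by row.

Output[0,0]: The receptive field on the input at this output position is [1 6 13 / 4 3 5 / 6 6 13]. Elementwise product with the kernel and sum: 1·1 + 6·-2 + 13·-1 + 3·1 + 5·-1 + 6·-2.
Output[0,1]: The receptive field on the input at this output position is [13 4 13 / 5 13 12 / 13 14 7]. Elementwise product with the kernel and sum: 13·1 + 4·-2 + 13·-1 + 13·1 + 12·-1 + 14·-2.

-38 -35 -21
-28 -41 -32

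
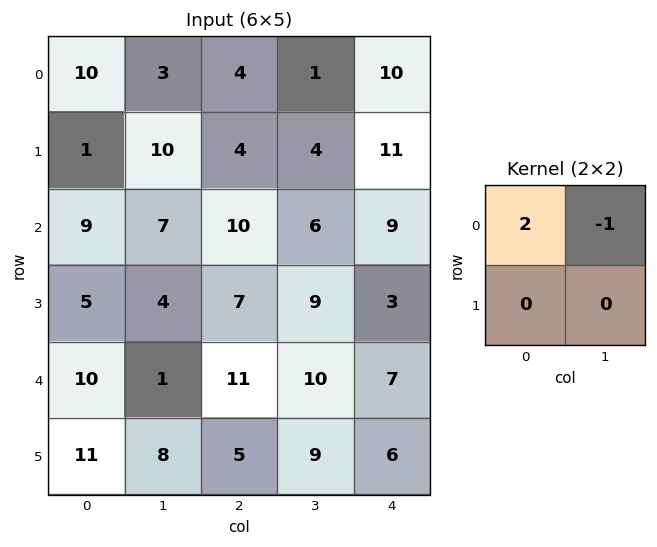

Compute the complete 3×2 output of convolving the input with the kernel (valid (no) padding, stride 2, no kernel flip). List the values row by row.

Output[0,0]: The receptive field on the input at this output position is [10 3 / 1 10]. Elementwise product with the kernel and sum: 10·2 + 3·-1.
Output[0,1]: The receptive field on the input at this output position is [4 1 / 4 4]. Elementwise product with the kernel and sum: 4·2 + 1·-1.

17 7
11 14
19 12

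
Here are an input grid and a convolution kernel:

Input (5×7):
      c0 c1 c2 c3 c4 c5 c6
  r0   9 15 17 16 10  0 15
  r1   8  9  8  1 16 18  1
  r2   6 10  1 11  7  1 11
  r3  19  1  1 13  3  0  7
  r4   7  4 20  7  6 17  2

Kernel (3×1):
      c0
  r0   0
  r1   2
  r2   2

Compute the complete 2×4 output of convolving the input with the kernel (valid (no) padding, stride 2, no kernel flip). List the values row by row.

28 18 46 24
52 42 18 18

Output[0,0]: The receptive field on the input at this output position is [9 / 8 / 6]. Elementwise product with the kernel and sum: 8·2 + 6·2.
Output[0,1]: The receptive field on the input at this output position is [17 / 8 / 1]. Elementwise product with the kernel and sum: 8·2 + 1·2.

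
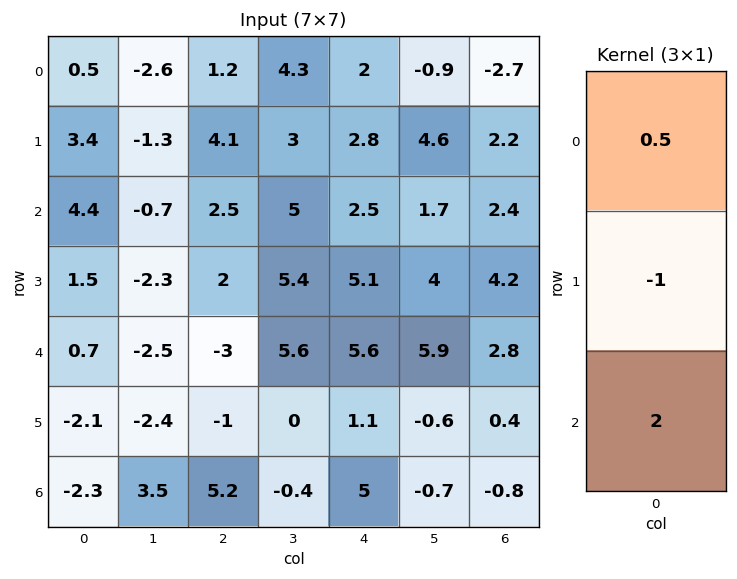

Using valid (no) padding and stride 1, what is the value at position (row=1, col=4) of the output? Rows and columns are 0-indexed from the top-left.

9.1

The receptive field on the input at this output position is [2.8 / 2.5 / 5.1]. Elementwise product with the kernel and sum: 2.8·0.5 + 2.5·-1 + 5.1·2.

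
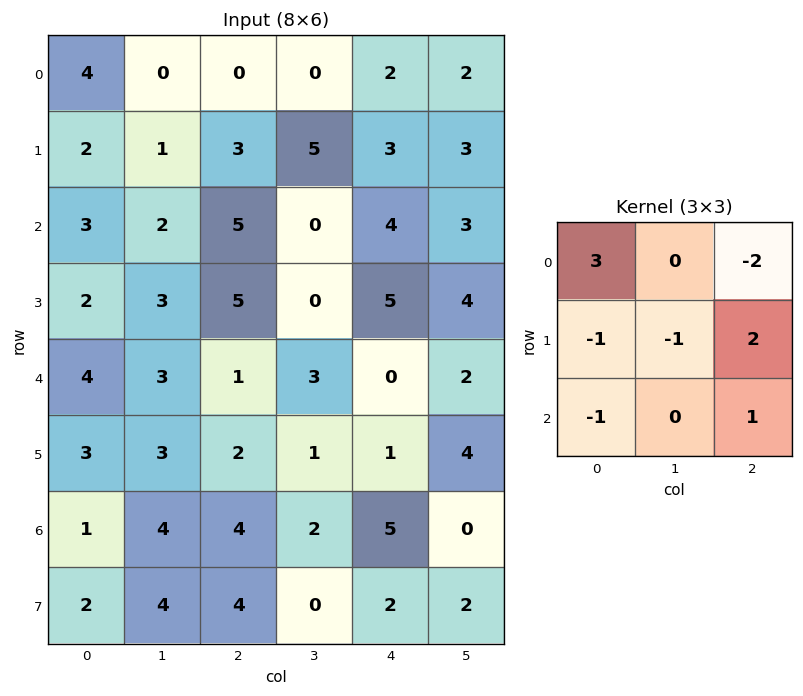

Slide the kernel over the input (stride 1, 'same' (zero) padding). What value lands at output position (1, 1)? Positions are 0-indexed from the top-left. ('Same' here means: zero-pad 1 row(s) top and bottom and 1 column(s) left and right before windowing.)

17

The receptive field on the zero-padded input at this output position is [4 0 0 / 2 1 3 / 3 2 5]. Elementwise product with the kernel and sum: 4·3 + 0·-2 + 2·-1 + 1·-1 + 3·2 + 3·-1 + 5·1.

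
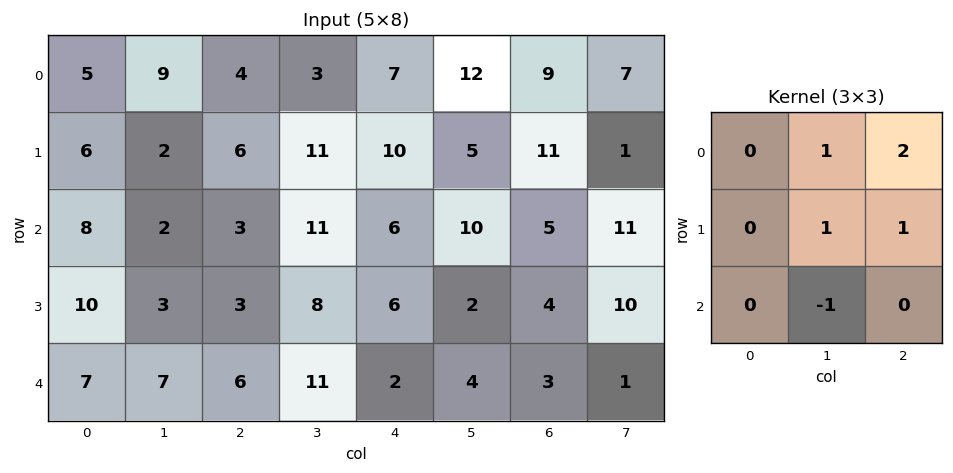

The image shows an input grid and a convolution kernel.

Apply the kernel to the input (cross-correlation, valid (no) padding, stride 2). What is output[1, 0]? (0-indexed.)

The receptive field on the input at this output position is [8 2 3 / 10 3 3 / 7 7 6]. Elementwise product with the kernel and sum: 2·1 + 3·2 + 3·1 + 3·1 + 7·-1.

7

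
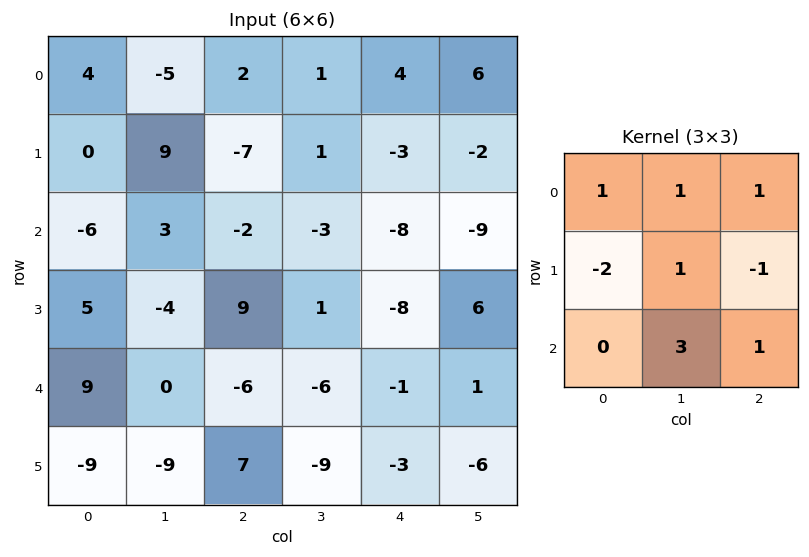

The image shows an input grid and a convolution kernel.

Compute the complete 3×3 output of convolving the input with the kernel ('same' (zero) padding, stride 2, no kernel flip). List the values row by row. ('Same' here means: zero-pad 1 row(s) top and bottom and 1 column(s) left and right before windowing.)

18 -9 -15
11 26 -15
-26 18 -6

Output[0,0]: The receptive field on the zero-padded input at this output position is [0 0 0 / 0 4 -5 / 0 0 9]. Elementwise product with the kernel and sum: 0·1 + 0·1 + 0·1 + 0·-2 + 4·1 + -5·-1 + 0·3 + 9·1.
Output[0,1]: The receptive field on the zero-padded input at this output position is [0 0 0 / -5 2 1 / 9 -7 1]. Elementwise product with the kernel and sum: 0·1 + 0·1 + 0·1 + -5·-2 + 2·1 + 1·-1 + -7·3 + 1·1.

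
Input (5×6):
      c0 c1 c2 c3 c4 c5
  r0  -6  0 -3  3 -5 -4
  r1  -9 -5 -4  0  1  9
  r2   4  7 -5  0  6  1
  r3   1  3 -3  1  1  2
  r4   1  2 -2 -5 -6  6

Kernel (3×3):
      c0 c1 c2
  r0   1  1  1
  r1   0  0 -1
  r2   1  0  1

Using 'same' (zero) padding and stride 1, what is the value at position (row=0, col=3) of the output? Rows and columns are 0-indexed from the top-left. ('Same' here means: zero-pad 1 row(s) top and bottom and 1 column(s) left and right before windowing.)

2

The receptive field on the zero-padded input at this output position is [0 0 0 / -3 3 -5 / -4 0 1]. Elementwise product with the kernel and sum: 0·1 + 0·1 + 0·1 + -5·-1 + -4·1 + 1·1.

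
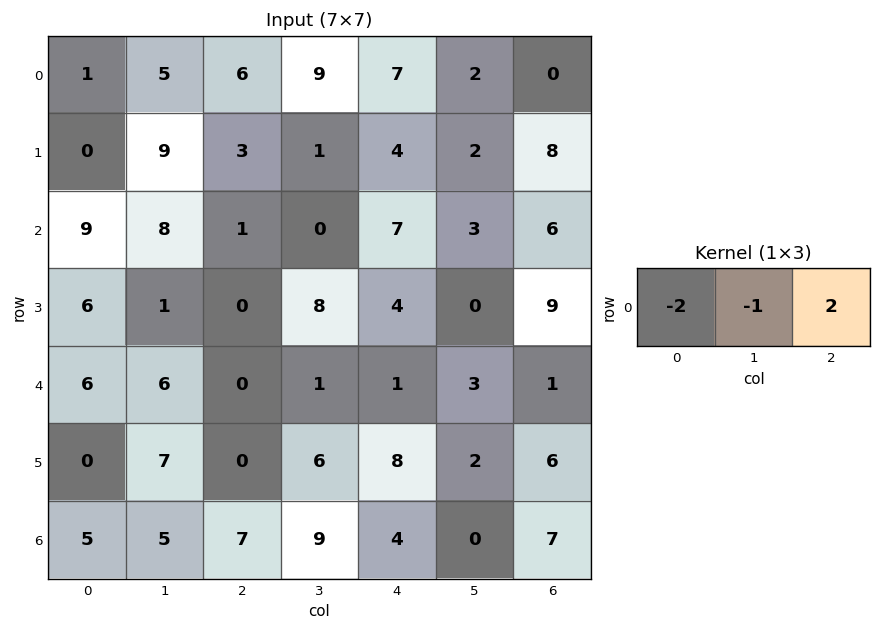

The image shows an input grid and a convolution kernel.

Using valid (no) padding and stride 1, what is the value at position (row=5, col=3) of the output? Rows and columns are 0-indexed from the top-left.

-16

The receptive field on the input at this output position is [6 8 2]. Elementwise product with the kernel and sum: 6·-2 + 8·-1 + 2·2.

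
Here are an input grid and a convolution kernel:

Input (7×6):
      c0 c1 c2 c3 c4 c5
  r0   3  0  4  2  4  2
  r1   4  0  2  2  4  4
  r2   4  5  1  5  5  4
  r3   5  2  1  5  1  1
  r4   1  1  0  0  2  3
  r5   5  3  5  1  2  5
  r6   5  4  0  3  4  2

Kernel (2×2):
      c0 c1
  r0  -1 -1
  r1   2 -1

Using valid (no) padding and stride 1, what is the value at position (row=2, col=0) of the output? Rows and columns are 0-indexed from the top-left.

The receptive field on the input at this output position is [4 5 / 5 2]. Elementwise product with the kernel and sum: 4·-1 + 5·-1 + 5·2 + 2·-1.

-1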